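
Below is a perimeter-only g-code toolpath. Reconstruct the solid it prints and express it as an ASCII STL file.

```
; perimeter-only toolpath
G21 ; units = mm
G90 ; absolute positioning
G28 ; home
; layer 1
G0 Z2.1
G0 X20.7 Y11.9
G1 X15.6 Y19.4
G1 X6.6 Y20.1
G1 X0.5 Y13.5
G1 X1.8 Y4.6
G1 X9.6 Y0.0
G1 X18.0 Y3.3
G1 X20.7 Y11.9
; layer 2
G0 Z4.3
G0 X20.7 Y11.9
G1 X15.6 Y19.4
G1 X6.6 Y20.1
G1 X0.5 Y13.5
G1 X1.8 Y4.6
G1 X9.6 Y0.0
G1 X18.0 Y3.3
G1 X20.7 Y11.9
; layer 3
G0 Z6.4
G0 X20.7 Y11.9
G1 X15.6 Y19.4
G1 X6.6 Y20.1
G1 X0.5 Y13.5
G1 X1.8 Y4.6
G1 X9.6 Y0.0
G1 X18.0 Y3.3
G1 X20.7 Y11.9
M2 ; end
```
solid part
  facet normal 0.0000 0.0000 -1.0000
    outer loop
      vertex 6.6 20.1 0.0
      vertex 15.6 19.4 0.0
      vertex 20.7 11.9 0.0
    endloop
  endfacet
  facet normal 0.0000 0.0000 -1.0000
    outer loop
      vertex 0.5 13.5 0.0
      vertex 6.6 20.1 0.0
      vertex 20.7 11.9 0.0
    endloop
  endfacet
  facet normal 0.0000 0.0000 -1.0000
    outer loop
      vertex 1.8 4.6 0.0
      vertex 0.5 13.5 0.0
      vertex 20.7 11.9 0.0
    endloop
  endfacet
  facet normal 0.0000 0.0000 -1.0000
    outer loop
      vertex 9.6 0.0 0.0
      vertex 1.8 4.6 0.0
      vertex 20.7 11.9 0.0
    endloop
  endfacet
  facet normal 0.0000 0.0000 -1.0000
    outer loop
      vertex 18.0 3.3 0.0
      vertex 9.6 0.0 0.0
      vertex 20.7 11.9 0.0
    endloop
  endfacet
  facet normal 0.0000 0.0000 1.0000
    outer loop
      vertex 20.7 11.9 6.4
      vertex 15.6 19.4 6.4
      vertex 6.6 20.1 6.4
    endloop
  endfacet
  facet normal 0.0000 0.0000 1.0000
    outer loop
      vertex 20.7 11.9 6.4
      vertex 6.6 20.1 6.4
      vertex 0.5 13.5 6.4
    endloop
  endfacet
  facet normal 0.0000 0.0000 1.0000
    outer loop
      vertex 20.7 11.9 6.4
      vertex 0.5 13.5 6.4
      vertex 1.8 4.6 6.4
    endloop
  endfacet
  facet normal 0.0000 0.0000 1.0000
    outer loop
      vertex 20.7 11.9 6.4
      vertex 1.8 4.6 6.4
      vertex 9.6 0.0 6.4
    endloop
  endfacet
  facet normal 0.0000 0.0000 1.0000
    outer loop
      vertex 20.7 11.9 6.4
      vertex 9.6 0.0 6.4
      vertex 18.0 3.3 6.4
    endloop
  endfacet
  facet normal 0.8269 0.5623 0.0000
    outer loop
      vertex 20.7 11.9 0.0
      vertex 15.6 19.4 0.0
      vertex 15.6 19.4 6.4
    endloop
  endfacet
  facet normal 0.8269 0.5623 0.0000
    outer loop
      vertex 20.7 11.9 0.0
      vertex 15.6 19.4 6.4
      vertex 20.7 11.9 6.4
    endloop
  endfacet
  facet normal 0.0775 0.9970 0.0000
    outer loop
      vertex 15.6 19.4 0.0
      vertex 6.6 20.1 0.0
      vertex 6.6 20.1 6.4
    endloop
  endfacet
  facet normal 0.0775 0.9970 0.0000
    outer loop
      vertex 15.6 19.4 0.0
      vertex 6.6 20.1 6.4
      vertex 15.6 19.4 6.4
    endloop
  endfacet
  facet normal -0.7344 0.6787 0.0000
    outer loop
      vertex 6.6 20.1 0.0
      vertex 0.5 13.5 0.0
      vertex 0.5 13.5 6.4
    endloop
  endfacet
  facet normal -0.7344 0.6787 0.0000
    outer loop
      vertex 6.6 20.1 0.0
      vertex 0.5 13.5 6.4
      vertex 6.6 20.1 6.4
    endloop
  endfacet
  facet normal -0.9895 -0.1445 0.0000
    outer loop
      vertex 0.5 13.5 0.0
      vertex 1.8 4.6 0.0
      vertex 1.8 4.6 6.4
    endloop
  endfacet
  facet normal -0.9895 -0.1445 0.0000
    outer loop
      vertex 0.5 13.5 0.0
      vertex 1.8 4.6 6.4
      vertex 0.5 13.5 6.4
    endloop
  endfacet
  facet normal -0.5080 -0.8614 0.0000
    outer loop
      vertex 1.8 4.6 0.0
      vertex 9.6 0.0 0.0
      vertex 9.6 0.0 6.4
    endloop
  endfacet
  facet normal -0.5080 -0.8614 0.0000
    outer loop
      vertex 1.8 4.6 0.0
      vertex 9.6 0.0 6.4
      vertex 1.8 4.6 6.4
    endloop
  endfacet
  facet normal 0.3657 -0.9308 0.0000
    outer loop
      vertex 9.6 0.0 0.0
      vertex 18.0 3.3 0.0
      vertex 18.0 3.3 6.4
    endloop
  endfacet
  facet normal 0.3657 -0.9308 0.0000
    outer loop
      vertex 9.6 0.0 0.0
      vertex 18.0 3.3 6.4
      vertex 9.6 0.0 6.4
    endloop
  endfacet
  facet normal 0.9541 -0.2995 0.0000
    outer loop
      vertex 18.0 3.3 0.0
      vertex 20.7 11.9 0.0
      vertex 20.7 11.9 6.4
    endloop
  endfacet
  facet normal 0.9541 -0.2995 0.0000
    outer loop
      vertex 18.0 3.3 0.0
      vertex 20.7 11.9 6.4
      vertex 18.0 3.3 6.4
    endloop
  endfacet
endsolid part

The G0 Z moves step by Δz≈2.1 mm. Every layer's G1 loop is the same polygon, so the solid is a straight extrusion of it from z=0 to z≈6.4. Closing with flat bottom and top caps and triangulating gives 24 facets — a regular 7-sided prism (a cylinder approximated with 7 flat sides), circumscribed radius ≈ 10.4 mm, height ≈ 6.4 mm.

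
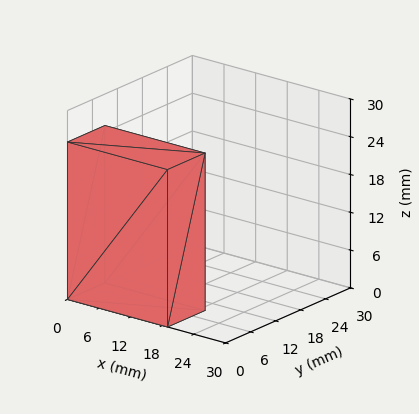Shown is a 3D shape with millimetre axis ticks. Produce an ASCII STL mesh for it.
Reading the render: the shape is a rectangular box, roughly 19 × 9 mm footprint and 25 mm tall (dimensions read to the nearest mm from the axis ticks). For the STL, each face is triangulated and given an outward normal.

solid part
  facet normal 0.0000 0.0000 -1.0000
    outer loop
      vertex 19.00 9.00 0.00
      vertex 19.00 0.00 0.00
      vertex 0.00 0.00 0.00
    endloop
  endfacet
  facet normal 0.0000 0.0000 -1.0000
    outer loop
      vertex 0.00 9.00 0.00
      vertex 19.00 9.00 0.00
      vertex 0.00 0.00 0.00
    endloop
  endfacet
  facet normal 0.0000 0.0000 1.0000
    outer loop
      vertex 0.00 0.00 25.00
      vertex 19.00 0.00 25.00
      vertex 19.00 9.00 25.00
    endloop
  endfacet
  facet normal 0.0000 0.0000 1.0000
    outer loop
      vertex 0.00 0.00 25.00
      vertex 19.00 9.00 25.00
      vertex 0.00 9.00 25.00
    endloop
  endfacet
  facet normal 0.0000 -1.0000 0.0000
    outer loop
      vertex 0.00 0.00 0.00
      vertex 19.00 0.00 0.00
      vertex 19.00 0.00 25.00
    endloop
  endfacet
  facet normal 0.0000 -1.0000 0.0000
    outer loop
      vertex 0.00 0.00 0.00
      vertex 19.00 0.00 25.00
      vertex 0.00 0.00 25.00
    endloop
  endfacet
  facet normal 0.0000 1.0000 0.0000
    outer loop
      vertex 19.00 9.00 25.00
      vertex 19.00 9.00 0.00
      vertex 0.00 9.00 0.00
    endloop
  endfacet
  facet normal 0.0000 1.0000 0.0000
    outer loop
      vertex 0.00 9.00 25.00
      vertex 19.00 9.00 25.00
      vertex 0.00 9.00 0.00
    endloop
  endfacet
  facet normal -1.0000 0.0000 0.0000
    outer loop
      vertex 0.00 9.00 25.00
      vertex 0.00 9.00 0.00
      vertex 0.00 0.00 0.00
    endloop
  endfacet
  facet normal -1.0000 0.0000 0.0000
    outer loop
      vertex 0.00 0.00 25.00
      vertex 0.00 9.00 25.00
      vertex 0.00 0.00 0.00
    endloop
  endfacet
  facet normal 1.0000 0.0000 0.0000
    outer loop
      vertex 19.00 0.00 0.00
      vertex 19.00 9.00 0.00
      vertex 19.00 9.00 25.00
    endloop
  endfacet
  facet normal 1.0000 0.0000 0.0000
    outer loop
      vertex 19.00 0.00 0.00
      vertex 19.00 9.00 25.00
      vertex 19.00 0.00 25.00
    endloop
  endfacet
endsolid part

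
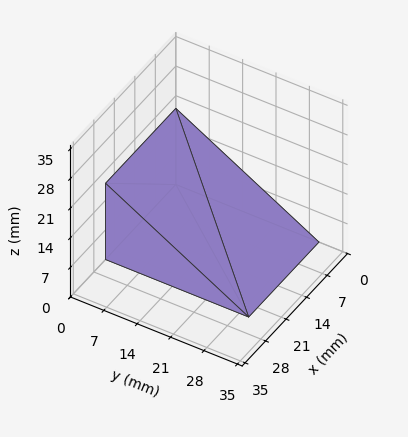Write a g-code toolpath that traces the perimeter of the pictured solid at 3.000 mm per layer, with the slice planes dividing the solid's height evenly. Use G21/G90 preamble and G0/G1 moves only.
Reading the render: the shape is a wedge (ramp): 24 × 30 mm base, rising to 18 mm along the y=0 edge and sloping linearly to z=0 at y=30 (dimensions read to the nearest mm from the axis ticks). For the g-code, the solid's height is divided into equal slices at the stated Δz and each level perimeter traced with G1 moves after a G0 lift.

; perimeter-only toolpath
G21 ; units = mm
G90 ; absolute positioning
G28 ; home
; layer 1
G0 Z3.000
G0 X0.000 Y0.000
G1 X24.000 Y0.000
G1 X24.000 Y25.000
G1 X0.000 Y25.000
G1 X0.000 Y0.000
; layer 2
G0 Z6.000
G0 X0.000 Y0.000
G1 X24.000 Y0.000
G1 X24.000 Y20.000
G1 X0.000 Y20.000
G1 X0.000 Y0.000
; layer 3
G0 Z9.000
G0 X0.000 Y0.000
G1 X24.000 Y0.000
G1 X24.000 Y15.000
G1 X0.000 Y15.000
G1 X0.000 Y0.000
; layer 4
G0 Z12.000
G0 X0.000 Y0.000
G1 X24.000 Y0.000
G1 X24.000 Y10.000
G1 X0.000 Y10.000
G1 X0.000 Y0.000
; layer 5
G0 Z15.000
G0 X0.000 Y0.000
G1 X24.000 Y0.000
G1 X24.000 Y5.000
G1 X0.000 Y5.000
G1 X0.000 Y0.000
M2 ; end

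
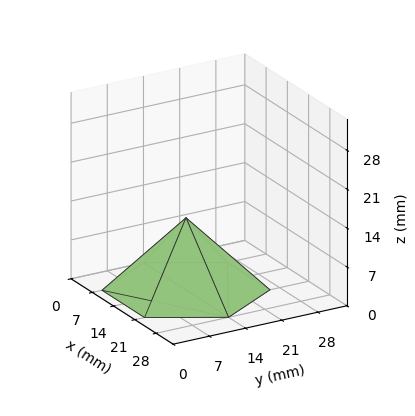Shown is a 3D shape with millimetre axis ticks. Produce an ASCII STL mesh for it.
Reading the render: the shape is a regular 6-sided pyramid, base circumscribed radius ≈ 14 mm, apex at z ≈ 13 mm (dimensions read to the nearest mm from the axis ticks). For the STL, each face is triangulated and given an outward normal.

solid part
  facet normal 0.0000 0.0000 -1.0000
    outer loop
      vertex 7.00 26.12 0.00
      vertex 21.00 26.12 0.00
      vertex 28.00 14.00 0.00
    endloop
  endfacet
  facet normal 0.0000 0.0000 -1.0000
    outer loop
      vertex 0.00 14.00 0.00
      vertex 7.00 26.12 0.00
      vertex 28.00 14.00 0.00
    endloop
  endfacet
  facet normal 0.0000 0.0000 -1.0000
    outer loop
      vertex 7.00 1.88 0.00
      vertex 0.00 14.00 0.00
      vertex 28.00 14.00 0.00
    endloop
  endfacet
  facet normal 0.0000 0.0000 -1.0000
    outer loop
      vertex 21.00 1.88 0.00
      vertex 7.00 1.88 0.00
      vertex 28.00 14.00 0.00
    endloop
  endfacet
  facet normal 0.6333 0.3658 0.6820
    outer loop
      vertex 28.00 14.00 0.00
      vertex 21.00 26.12 0.00
      vertex 14.00 14.00 13.00
    endloop
  endfacet
  facet normal 0.0000 0.7314 0.6819
    outer loop
      vertex 21.00 26.12 0.00
      vertex 7.00 26.12 0.00
      vertex 14.00 14.00 13.00
    endloop
  endfacet
  facet normal -0.6333 0.3658 0.6820
    outer loop
      vertex 7.00 26.12 0.00
      vertex 0.00 14.00 0.00
      vertex 14.00 14.00 13.00
    endloop
  endfacet
  facet normal -0.6333 -0.3658 0.6820
    outer loop
      vertex 0.00 14.00 0.00
      vertex 7.00 1.88 0.00
      vertex 14.00 14.00 13.00
    endloop
  endfacet
  facet normal 0.0000 -0.7314 0.6819
    outer loop
      vertex 7.00 1.88 0.00
      vertex 21.00 1.88 0.00
      vertex 14.00 14.00 13.00
    endloop
  endfacet
  facet normal 0.6333 -0.3658 0.6820
    outer loop
      vertex 21.00 1.88 0.00
      vertex 28.00 14.00 0.00
      vertex 14.00 14.00 13.00
    endloop
  endfacet
endsolid part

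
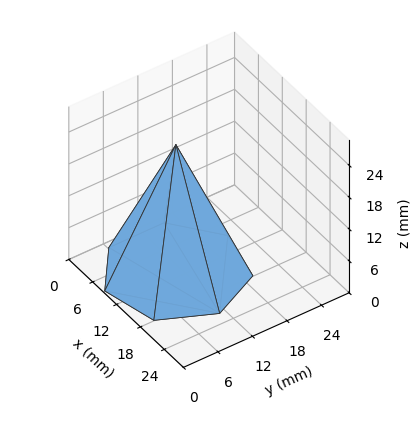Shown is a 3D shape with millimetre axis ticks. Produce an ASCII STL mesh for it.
Reading the render: the shape is a regular 7-sided pyramid, base circumscribed radius ≈ 11 mm, apex at z ≈ 24 mm (dimensions read to the nearest mm from the axis ticks). For the STL, each face is triangulated and given an outward normal.

solid part
  facet normal 0.0000 0.0000 -1.0000
    outer loop
      vertex 8.6 21.7 0.0
      vertex 17.9 19.6 0.0
      vertex 22.0 11.0 0.0
    endloop
  endfacet
  facet normal 0.0000 0.0000 -1.0000
    outer loop
      vertex 1.1 15.8 0.0
      vertex 8.6 21.7 0.0
      vertex 22.0 11.0 0.0
    endloop
  endfacet
  facet normal 0.0000 0.0000 -1.0000
    outer loop
      vertex 1.1 6.2 0.0
      vertex 1.1 15.8 0.0
      vertex 22.0 11.0 0.0
    endloop
  endfacet
  facet normal 0.0000 0.0000 -1.0000
    outer loop
      vertex 8.6 0.3 0.0
      vertex 1.1 6.2 0.0
      vertex 22.0 11.0 0.0
    endloop
  endfacet
  facet normal 0.0000 0.0000 -1.0000
    outer loop
      vertex 17.9 2.4 0.0
      vertex 8.6 0.3 0.0
      vertex 22.0 11.0 0.0
    endloop
  endfacet
  facet normal 0.8341 0.3977 0.3823
    outer loop
      vertex 22.0 11.0 0.0
      vertex 17.9 19.6 0.0
      vertex 11.0 11.0 24.0
    endloop
  endfacet
  facet normal 0.2036 0.9016 0.3816
    outer loop
      vertex 17.9 19.6 0.0
      vertex 8.6 21.7 0.0
      vertex 11.0 11.0 24.0
    endloop
  endfacet
  facet normal -0.5716 0.7266 0.3811
    outer loop
      vertex 8.6 21.7 0.0
      vertex 1.1 15.8 0.0
      vertex 11.0 11.0 24.0
    endloop
  endfacet
  facet normal -0.9244 0.0000 0.3813
    outer loop
      vertex 1.1 15.8 0.0
      vertex 1.1 6.2 0.0
      vertex 11.0 11.0 24.0
    endloop
  endfacet
  facet normal -0.5716 -0.7266 0.3811
    outer loop
      vertex 1.1 6.2 0.0
      vertex 8.6 0.3 0.0
      vertex 11.0 11.0 24.0
    endloop
  endfacet
  facet normal 0.2036 -0.9016 0.3816
    outer loop
      vertex 8.6 0.3 0.0
      vertex 17.9 2.4 0.0
      vertex 11.0 11.0 24.0
    endloop
  endfacet
  facet normal 0.8341 -0.3977 0.3823
    outer loop
      vertex 17.9 2.4 0.0
      vertex 22.0 11.0 0.0
      vertex 11.0 11.0 24.0
    endloop
  endfacet
endsolid part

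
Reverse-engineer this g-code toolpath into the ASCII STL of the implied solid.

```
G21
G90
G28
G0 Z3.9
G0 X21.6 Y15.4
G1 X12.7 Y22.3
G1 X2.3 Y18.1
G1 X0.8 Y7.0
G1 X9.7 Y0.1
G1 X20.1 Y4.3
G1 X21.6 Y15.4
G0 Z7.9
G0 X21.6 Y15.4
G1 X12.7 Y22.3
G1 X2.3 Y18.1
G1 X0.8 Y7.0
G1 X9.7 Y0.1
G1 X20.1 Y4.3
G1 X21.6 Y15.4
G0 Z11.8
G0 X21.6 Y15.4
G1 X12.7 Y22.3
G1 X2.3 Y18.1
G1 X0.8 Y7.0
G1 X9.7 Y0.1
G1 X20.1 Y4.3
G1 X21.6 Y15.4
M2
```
solid part
  facet normal 0.0000 0.0000 -1.0000
    outer loop
      vertex 2.3 18.1 0.0
      vertex 12.7 22.3 0.0
      vertex 21.6 15.4 0.0
    endloop
  endfacet
  facet normal 0.0000 0.0000 -1.0000
    outer loop
      vertex 0.8 7.0 0.0
      vertex 2.3 18.1 0.0
      vertex 21.6 15.4 0.0
    endloop
  endfacet
  facet normal 0.0000 0.0000 -1.0000
    outer loop
      vertex 9.7 0.1 0.0
      vertex 0.8 7.0 0.0
      vertex 21.6 15.4 0.0
    endloop
  endfacet
  facet normal 0.0000 0.0000 -1.0000
    outer loop
      vertex 20.1 4.3 0.0
      vertex 9.7 0.1 0.0
      vertex 21.6 15.4 0.0
    endloop
  endfacet
  facet normal 0.0000 0.0000 1.0000
    outer loop
      vertex 21.6 15.4 11.8
      vertex 12.7 22.3 11.8
      vertex 2.3 18.1 11.8
    endloop
  endfacet
  facet normal 0.0000 0.0000 1.0000
    outer loop
      vertex 21.6 15.4 11.8
      vertex 2.3 18.1 11.8
      vertex 0.8 7.0 11.8
    endloop
  endfacet
  facet normal 0.0000 0.0000 1.0000
    outer loop
      vertex 21.6 15.4 11.8
      vertex 0.8 7.0 11.8
      vertex 9.7 0.1 11.8
    endloop
  endfacet
  facet normal 0.0000 0.0000 1.0000
    outer loop
      vertex 21.6 15.4 11.8
      vertex 9.7 0.1 11.8
      vertex 20.1 4.3 11.8
    endloop
  endfacet
  facet normal 0.6127 0.7903 0.0000
    outer loop
      vertex 21.6 15.4 0.0
      vertex 12.7 22.3 0.0
      vertex 12.7 22.3 11.8
    endloop
  endfacet
  facet normal 0.6127 0.7903 0.0000
    outer loop
      vertex 21.6 15.4 0.0
      vertex 12.7 22.3 11.8
      vertex 21.6 15.4 11.8
    endloop
  endfacet
  facet normal -0.3745 0.9272 0.0000
    outer loop
      vertex 12.7 22.3 0.0
      vertex 2.3 18.1 0.0
      vertex 2.3 18.1 11.8
    endloop
  endfacet
  facet normal -0.3745 0.9272 0.0000
    outer loop
      vertex 12.7 22.3 0.0
      vertex 2.3 18.1 11.8
      vertex 12.7 22.3 11.8
    endloop
  endfacet
  facet normal -0.9910 0.1339 0.0000
    outer loop
      vertex 2.3 18.1 0.0
      vertex 0.8 7.0 0.0
      vertex 0.8 7.0 11.8
    endloop
  endfacet
  facet normal -0.9910 0.1339 0.0000
    outer loop
      vertex 2.3 18.1 0.0
      vertex 0.8 7.0 11.8
      vertex 2.3 18.1 11.8
    endloop
  endfacet
  facet normal -0.6127 -0.7903 0.0000
    outer loop
      vertex 0.8 7.0 0.0
      vertex 9.7 0.1 0.0
      vertex 9.7 0.1 11.8
    endloop
  endfacet
  facet normal -0.6127 -0.7903 0.0000
    outer loop
      vertex 0.8 7.0 0.0
      vertex 9.7 0.1 11.8
      vertex 0.8 7.0 11.8
    endloop
  endfacet
  facet normal 0.3745 -0.9272 0.0000
    outer loop
      vertex 9.7 0.1 0.0
      vertex 20.1 4.3 0.0
      vertex 20.1 4.3 11.8
    endloop
  endfacet
  facet normal 0.3745 -0.9272 0.0000
    outer loop
      vertex 9.7 0.1 0.0
      vertex 20.1 4.3 11.8
      vertex 9.7 0.1 11.8
    endloop
  endfacet
  facet normal 0.9910 -0.1339 0.0000
    outer loop
      vertex 20.1 4.3 0.0
      vertex 21.6 15.4 0.0
      vertex 21.6 15.4 11.8
    endloop
  endfacet
  facet normal 0.9910 -0.1339 0.0000
    outer loop
      vertex 20.1 4.3 0.0
      vertex 21.6 15.4 11.8
      vertex 20.1 4.3 11.8
    endloop
  endfacet
endsolid part

The G0 Z moves step by Δz≈3.9 mm. Every layer's G1 loop is the same polygon, so the solid is a straight extrusion of it from z=0 to z≈11.8. Closing with flat bottom and top caps and triangulating gives 20 facets — a regular 6-sided prism (a cylinder approximated with 6 flat sides), circumscribed radius ≈ 11.2 mm, height ≈ 11.8 mm.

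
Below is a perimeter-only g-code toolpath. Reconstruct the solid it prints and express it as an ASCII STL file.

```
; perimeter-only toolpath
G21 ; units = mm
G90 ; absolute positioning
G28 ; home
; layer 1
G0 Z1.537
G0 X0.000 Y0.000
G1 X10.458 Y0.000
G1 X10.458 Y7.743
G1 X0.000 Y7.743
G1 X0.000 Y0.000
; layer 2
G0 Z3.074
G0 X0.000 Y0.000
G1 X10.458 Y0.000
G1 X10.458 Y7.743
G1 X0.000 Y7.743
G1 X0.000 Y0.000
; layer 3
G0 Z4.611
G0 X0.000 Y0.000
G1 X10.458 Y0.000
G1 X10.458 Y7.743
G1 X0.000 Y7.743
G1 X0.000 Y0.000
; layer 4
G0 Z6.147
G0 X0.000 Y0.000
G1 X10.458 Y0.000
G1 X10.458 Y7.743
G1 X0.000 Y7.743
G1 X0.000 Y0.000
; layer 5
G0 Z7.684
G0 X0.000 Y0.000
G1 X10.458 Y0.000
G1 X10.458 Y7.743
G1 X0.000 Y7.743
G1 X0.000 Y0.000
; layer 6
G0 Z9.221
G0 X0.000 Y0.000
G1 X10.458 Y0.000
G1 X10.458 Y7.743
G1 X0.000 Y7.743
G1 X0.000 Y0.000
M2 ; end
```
solid part
  facet normal 0.0000 0.0000 -1.0000
    outer loop
      vertex 10.458 7.743 0.000
      vertex 10.458 0.000 0.000
      vertex 0.000 0.000 0.000
    endloop
  endfacet
  facet normal 0.0000 0.0000 -1.0000
    outer loop
      vertex 0.000 7.743 0.000
      vertex 10.458 7.743 0.000
      vertex 0.000 0.000 0.000
    endloop
  endfacet
  facet normal 0.0000 0.0000 1.0000
    outer loop
      vertex 0.000 0.000 9.221
      vertex 10.458 0.000 9.221
      vertex 10.458 7.743 9.221
    endloop
  endfacet
  facet normal 0.0000 0.0000 1.0000
    outer loop
      vertex 0.000 0.000 9.221
      vertex 10.458 7.743 9.221
      vertex 0.000 7.743 9.221
    endloop
  endfacet
  facet normal 0.0000 -1.0000 0.0000
    outer loop
      vertex 0.000 0.000 0.000
      vertex 10.458 0.000 0.000
      vertex 10.458 0.000 9.221
    endloop
  endfacet
  facet normal 0.0000 -1.0000 0.0000
    outer loop
      vertex 0.000 0.000 0.000
      vertex 10.458 0.000 9.221
      vertex 0.000 0.000 9.221
    endloop
  endfacet
  facet normal 0.0000 1.0000 0.0000
    outer loop
      vertex 10.458 7.743 9.221
      vertex 10.458 7.743 0.000
      vertex 0.000 7.743 0.000
    endloop
  endfacet
  facet normal 0.0000 1.0000 0.0000
    outer loop
      vertex 0.000 7.743 9.221
      vertex 10.458 7.743 9.221
      vertex 0.000 7.743 0.000
    endloop
  endfacet
  facet normal -1.0000 0.0000 0.0000
    outer loop
      vertex 0.000 7.743 9.221
      vertex 0.000 7.743 0.000
      vertex 0.000 0.000 0.000
    endloop
  endfacet
  facet normal -1.0000 0.0000 0.0000
    outer loop
      vertex 0.000 0.000 9.221
      vertex 0.000 7.743 9.221
      vertex 0.000 0.000 0.000
    endloop
  endfacet
  facet normal 1.0000 0.0000 0.0000
    outer loop
      vertex 10.458 0.000 0.000
      vertex 10.458 7.743 0.000
      vertex 10.458 7.743 9.221
    endloop
  endfacet
  facet normal 1.0000 0.0000 0.0000
    outer loop
      vertex 10.458 0.000 0.000
      vertex 10.458 7.743 9.221
      vertex 10.458 0.000 9.221
    endloop
  endfacet
endsolid part

The G0 Z moves step by Δz≈1.537 mm. Every layer's G1 loop is the same polygon, so the solid is a straight extrusion of it from z=0 to z≈9.22. Closing with flat bottom and top caps and triangulating gives 12 facets — a rectangular box, roughly 10.5 × 7.74 mm footprint and 9.22 mm tall.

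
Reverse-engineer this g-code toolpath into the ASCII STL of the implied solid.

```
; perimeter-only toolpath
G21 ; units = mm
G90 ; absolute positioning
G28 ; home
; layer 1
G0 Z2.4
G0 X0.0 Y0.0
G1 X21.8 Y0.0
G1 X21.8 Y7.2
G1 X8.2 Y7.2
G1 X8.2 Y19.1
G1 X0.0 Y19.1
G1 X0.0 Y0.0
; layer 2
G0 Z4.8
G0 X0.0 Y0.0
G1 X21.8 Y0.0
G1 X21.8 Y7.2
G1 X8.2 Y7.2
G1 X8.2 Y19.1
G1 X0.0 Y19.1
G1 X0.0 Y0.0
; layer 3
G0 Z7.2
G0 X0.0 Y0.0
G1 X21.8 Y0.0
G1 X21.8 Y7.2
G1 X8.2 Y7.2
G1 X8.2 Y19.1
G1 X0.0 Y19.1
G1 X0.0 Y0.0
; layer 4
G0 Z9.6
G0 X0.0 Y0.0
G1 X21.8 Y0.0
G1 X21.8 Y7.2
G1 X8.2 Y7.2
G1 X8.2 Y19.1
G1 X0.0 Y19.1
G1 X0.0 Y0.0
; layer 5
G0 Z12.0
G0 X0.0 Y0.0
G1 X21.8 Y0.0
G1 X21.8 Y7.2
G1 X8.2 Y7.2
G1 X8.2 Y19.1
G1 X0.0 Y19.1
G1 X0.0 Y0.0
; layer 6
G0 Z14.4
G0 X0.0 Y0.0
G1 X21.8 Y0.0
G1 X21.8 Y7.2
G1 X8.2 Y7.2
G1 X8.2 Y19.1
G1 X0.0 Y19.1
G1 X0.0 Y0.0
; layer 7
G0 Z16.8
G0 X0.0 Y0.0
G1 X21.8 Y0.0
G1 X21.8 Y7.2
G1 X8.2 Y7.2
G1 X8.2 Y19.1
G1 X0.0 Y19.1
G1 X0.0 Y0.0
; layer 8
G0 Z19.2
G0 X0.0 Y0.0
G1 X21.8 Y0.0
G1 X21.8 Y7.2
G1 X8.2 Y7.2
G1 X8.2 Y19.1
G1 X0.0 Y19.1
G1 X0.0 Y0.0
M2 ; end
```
solid part
  facet normal 0.0000 0.0000 -1.0000
    outer loop
      vertex 21.8 7.2 0.0
      vertex 21.8 0.0 0.0
      vertex 0.0 0.0 0.0
    endloop
  endfacet
  facet normal 0.0000 0.0000 -1.0000
    outer loop
      vertex 8.2 7.2 0.0
      vertex 21.8 7.2 0.0
      vertex 0.0 0.0 0.0
    endloop
  endfacet
  facet normal 0.0000 0.0000 -1.0000
    outer loop
      vertex 8.2 19.1 0.0
      vertex 8.2 7.2 0.0
      vertex 0.0 0.0 0.0
    endloop
  endfacet
  facet normal 0.0000 0.0000 -1.0000
    outer loop
      vertex 0.0 19.1 0.0
      vertex 8.2 19.1 0.0
      vertex 0.0 0.0 0.0
    endloop
  endfacet
  facet normal 0.0000 0.0000 1.0000
    outer loop
      vertex 0.0 0.0 19.2
      vertex 21.8 0.0 19.2
      vertex 21.8 7.2 19.2
    endloop
  endfacet
  facet normal 0.0000 0.0000 1.0000
    outer loop
      vertex 0.0 0.0 19.2
      vertex 21.8 7.2 19.2
      vertex 8.2 7.2 19.2
    endloop
  endfacet
  facet normal 0.0000 0.0000 1.0000
    outer loop
      vertex 0.0 0.0 19.2
      vertex 8.2 7.2 19.2
      vertex 8.2 19.1 19.2
    endloop
  endfacet
  facet normal 0.0000 0.0000 1.0000
    outer loop
      vertex 0.0 0.0 19.2
      vertex 8.2 19.1 19.2
      vertex 0.0 19.1 19.2
    endloop
  endfacet
  facet normal 0.0000 -1.0000 0.0000
    outer loop
      vertex 0.0 0.0 0.0
      vertex 21.8 0.0 0.0
      vertex 21.8 0.0 19.2
    endloop
  endfacet
  facet normal 0.0000 -1.0000 0.0000
    outer loop
      vertex 0.0 0.0 0.0
      vertex 21.8 0.0 19.2
      vertex 0.0 0.0 19.2
    endloop
  endfacet
  facet normal 1.0000 0.0000 0.0000
    outer loop
      vertex 21.8 0.0 0.0
      vertex 21.8 7.2 0.0
      vertex 21.8 7.2 19.2
    endloop
  endfacet
  facet normal 1.0000 0.0000 0.0000
    outer loop
      vertex 21.8 0.0 0.0
      vertex 21.8 7.2 19.2
      vertex 21.8 0.0 19.2
    endloop
  endfacet
  facet normal 0.0000 1.0000 0.0000
    outer loop
      vertex 21.8 7.2 0.0
      vertex 8.2 7.2 0.0
      vertex 8.2 7.2 19.2
    endloop
  endfacet
  facet normal 0.0000 1.0000 0.0000
    outer loop
      vertex 21.8 7.2 0.0
      vertex 8.2 7.2 19.2
      vertex 21.8 7.2 19.2
    endloop
  endfacet
  facet normal 1.0000 0.0000 0.0000
    outer loop
      vertex 8.2 7.2 0.0
      vertex 8.2 19.1 0.0
      vertex 8.2 19.1 19.2
    endloop
  endfacet
  facet normal 1.0000 0.0000 0.0000
    outer loop
      vertex 8.2 7.2 0.0
      vertex 8.2 19.1 19.2
      vertex 8.2 7.2 19.2
    endloop
  endfacet
  facet normal 0.0000 1.0000 0.0000
    outer loop
      vertex 8.2 19.1 0.0
      vertex 0.0 19.1 0.0
      vertex 0.0 19.1 19.2
    endloop
  endfacet
  facet normal 0.0000 1.0000 0.0000
    outer loop
      vertex 8.2 19.1 0.0
      vertex 0.0 19.1 19.2
      vertex 8.2 19.1 19.2
    endloop
  endfacet
  facet normal -1.0000 0.0000 0.0000
    outer loop
      vertex 0.0 19.1 0.0
      vertex 0.0 0.0 0.0
      vertex 0.0 0.0 19.2
    endloop
  endfacet
  facet normal -1.0000 0.0000 0.0000
    outer loop
      vertex 0.0 19.1 0.0
      vertex 0.0 0.0 19.2
      vertex 0.0 19.1 19.2
    endloop
  endfacet
endsolid part

The G0 Z moves step by Δz≈2.4 mm. Every layer's G1 loop is the same polygon, so the solid is a straight extrusion of it from z=0 to z≈19.2. Closing with flat bottom and top caps and triangulating gives 20 facets — an L-shaped prism: outer 21.8 × 19.1 mm, arm thicknesses ≈ 7.2 mm (horizontal) and 8.2 mm (vertical), extruded 19.2 mm in z.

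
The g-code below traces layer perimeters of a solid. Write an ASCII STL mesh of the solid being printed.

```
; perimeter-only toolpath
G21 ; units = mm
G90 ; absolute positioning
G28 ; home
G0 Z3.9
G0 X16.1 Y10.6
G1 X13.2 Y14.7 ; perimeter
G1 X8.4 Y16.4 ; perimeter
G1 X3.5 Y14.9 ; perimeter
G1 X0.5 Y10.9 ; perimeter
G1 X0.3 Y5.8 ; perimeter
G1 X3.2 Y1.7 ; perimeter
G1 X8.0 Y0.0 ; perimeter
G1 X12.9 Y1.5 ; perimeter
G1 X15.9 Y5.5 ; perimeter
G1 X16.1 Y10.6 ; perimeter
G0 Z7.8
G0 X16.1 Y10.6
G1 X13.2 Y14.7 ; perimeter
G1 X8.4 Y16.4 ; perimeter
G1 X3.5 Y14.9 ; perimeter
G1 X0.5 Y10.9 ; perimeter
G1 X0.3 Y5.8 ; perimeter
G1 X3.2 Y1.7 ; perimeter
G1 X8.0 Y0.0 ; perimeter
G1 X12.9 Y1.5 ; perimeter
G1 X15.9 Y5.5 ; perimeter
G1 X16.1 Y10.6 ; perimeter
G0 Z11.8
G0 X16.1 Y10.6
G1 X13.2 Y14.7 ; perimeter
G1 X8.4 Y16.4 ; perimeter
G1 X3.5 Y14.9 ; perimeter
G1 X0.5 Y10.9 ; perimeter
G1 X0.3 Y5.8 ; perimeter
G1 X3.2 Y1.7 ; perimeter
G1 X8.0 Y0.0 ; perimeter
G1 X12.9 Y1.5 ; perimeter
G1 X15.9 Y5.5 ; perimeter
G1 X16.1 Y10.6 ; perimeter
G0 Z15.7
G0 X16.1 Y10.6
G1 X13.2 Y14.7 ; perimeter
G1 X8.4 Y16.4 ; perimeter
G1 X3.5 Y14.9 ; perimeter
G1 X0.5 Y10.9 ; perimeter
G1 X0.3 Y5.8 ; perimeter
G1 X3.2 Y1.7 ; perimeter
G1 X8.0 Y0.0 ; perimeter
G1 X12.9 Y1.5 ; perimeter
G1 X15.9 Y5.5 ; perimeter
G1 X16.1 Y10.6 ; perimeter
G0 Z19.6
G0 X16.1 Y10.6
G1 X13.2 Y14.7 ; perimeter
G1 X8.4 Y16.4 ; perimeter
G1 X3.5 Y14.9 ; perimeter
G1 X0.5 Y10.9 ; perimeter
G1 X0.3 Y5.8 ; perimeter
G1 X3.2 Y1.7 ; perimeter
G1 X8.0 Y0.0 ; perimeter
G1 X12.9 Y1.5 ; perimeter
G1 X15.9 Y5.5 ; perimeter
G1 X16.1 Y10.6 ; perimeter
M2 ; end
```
solid part
  facet normal 0.0000 0.0000 -1.0000
    outer loop
      vertex 8.4 16.4 0.0
      vertex 13.2 14.7 0.0
      vertex 16.1 10.6 0.0
    endloop
  endfacet
  facet normal 0.0000 0.0000 -1.0000
    outer loop
      vertex 3.5 14.9 0.0
      vertex 8.4 16.4 0.0
      vertex 16.1 10.6 0.0
    endloop
  endfacet
  facet normal 0.0000 0.0000 -1.0000
    outer loop
      vertex 0.5 10.9 0.0
      vertex 3.5 14.9 0.0
      vertex 16.1 10.6 0.0
    endloop
  endfacet
  facet normal 0.0000 0.0000 -1.0000
    outer loop
      vertex 0.3 5.8 0.0
      vertex 0.5 10.9 0.0
      vertex 16.1 10.6 0.0
    endloop
  endfacet
  facet normal 0.0000 0.0000 -1.0000
    outer loop
      vertex 3.2 1.7 0.0
      vertex 0.3 5.8 0.0
      vertex 16.1 10.6 0.0
    endloop
  endfacet
  facet normal 0.0000 0.0000 -1.0000
    outer loop
      vertex 8.0 0.0 0.0
      vertex 3.2 1.7 0.0
      vertex 16.1 10.6 0.0
    endloop
  endfacet
  facet normal 0.0000 0.0000 -1.0000
    outer loop
      vertex 12.9 1.5 0.0
      vertex 8.0 0.0 0.0
      vertex 16.1 10.6 0.0
    endloop
  endfacet
  facet normal 0.0000 0.0000 -1.0000
    outer loop
      vertex 15.9 5.5 0.0
      vertex 12.9 1.5 0.0
      vertex 16.1 10.6 0.0
    endloop
  endfacet
  facet normal 0.0000 0.0000 1.0000
    outer loop
      vertex 16.1 10.6 19.6
      vertex 13.2 14.7 19.6
      vertex 8.4 16.4 19.6
    endloop
  endfacet
  facet normal 0.0000 0.0000 1.0000
    outer loop
      vertex 16.1 10.6 19.6
      vertex 8.4 16.4 19.6
      vertex 3.5 14.9 19.6
    endloop
  endfacet
  facet normal 0.0000 0.0000 1.0000
    outer loop
      vertex 16.1 10.6 19.6
      vertex 3.5 14.9 19.6
      vertex 0.5 10.9 19.6
    endloop
  endfacet
  facet normal 0.0000 0.0000 1.0000
    outer loop
      vertex 16.1 10.6 19.6
      vertex 0.5 10.9 19.6
      vertex 0.3 5.8 19.6
    endloop
  endfacet
  facet normal 0.0000 0.0000 1.0000
    outer loop
      vertex 16.1 10.6 19.6
      vertex 0.3 5.8 19.6
      vertex 3.2 1.7 19.6
    endloop
  endfacet
  facet normal 0.0000 0.0000 1.0000
    outer loop
      vertex 16.1 10.6 19.6
      vertex 3.2 1.7 19.6
      vertex 8.0 0.0 19.6
    endloop
  endfacet
  facet normal 0.0000 0.0000 1.0000
    outer loop
      vertex 16.1 10.6 19.6
      vertex 8.0 0.0 19.6
      vertex 12.9 1.5 19.6
    endloop
  endfacet
  facet normal 0.0000 0.0000 1.0000
    outer loop
      vertex 16.1 10.6 19.6
      vertex 12.9 1.5 19.6
      vertex 15.9 5.5 19.6
    endloop
  endfacet
  facet normal 0.8164 0.5775 0.0000
    outer loop
      vertex 16.1 10.6 0.0
      vertex 13.2 14.7 0.0
      vertex 13.2 14.7 19.6
    endloop
  endfacet
  facet normal 0.8164 0.5775 0.0000
    outer loop
      vertex 16.1 10.6 0.0
      vertex 13.2 14.7 19.6
      vertex 16.1 10.6 19.6
    endloop
  endfacet
  facet normal 0.3338 0.9426 0.0000
    outer loop
      vertex 13.2 14.7 0.0
      vertex 8.4 16.4 0.0
      vertex 8.4 16.4 19.6
    endloop
  endfacet
  facet normal 0.3338 0.9426 0.0000
    outer loop
      vertex 13.2 14.7 0.0
      vertex 8.4 16.4 19.6
      vertex 13.2 14.7 19.6
    endloop
  endfacet
  facet normal -0.2927 0.9562 0.0000
    outer loop
      vertex 8.4 16.4 0.0
      vertex 3.5 14.9 0.0
      vertex 3.5 14.9 19.6
    endloop
  endfacet
  facet normal -0.2927 0.9562 0.0000
    outer loop
      vertex 8.4 16.4 0.0
      vertex 3.5 14.9 19.6
      vertex 8.4 16.4 19.6
    endloop
  endfacet
  facet normal -0.8000 0.6000 0.0000
    outer loop
      vertex 3.5 14.9 0.0
      vertex 0.5 10.9 0.0
      vertex 0.5 10.9 19.6
    endloop
  endfacet
  facet normal -0.8000 0.6000 0.0000
    outer loop
      vertex 3.5 14.9 0.0
      vertex 0.5 10.9 19.6
      vertex 3.5 14.9 19.6
    endloop
  endfacet
  facet normal -0.9992 0.0392 0.0000
    outer loop
      vertex 0.5 10.9 0.0
      vertex 0.3 5.8 0.0
      vertex 0.3 5.8 19.6
    endloop
  endfacet
  facet normal -0.9992 0.0392 0.0000
    outer loop
      vertex 0.5 10.9 0.0
      vertex 0.3 5.8 19.6
      vertex 0.5 10.9 19.6
    endloop
  endfacet
  facet normal -0.8164 -0.5775 0.0000
    outer loop
      vertex 0.3 5.8 0.0
      vertex 3.2 1.7 0.0
      vertex 3.2 1.7 19.6
    endloop
  endfacet
  facet normal -0.8164 -0.5775 0.0000
    outer loop
      vertex 0.3 5.8 0.0
      vertex 3.2 1.7 19.6
      vertex 0.3 5.8 19.6
    endloop
  endfacet
  facet normal -0.3338 -0.9426 0.0000
    outer loop
      vertex 3.2 1.7 0.0
      vertex 8.0 0.0 0.0
      vertex 8.0 0.0 19.6
    endloop
  endfacet
  facet normal -0.3338 -0.9426 0.0000
    outer loop
      vertex 3.2 1.7 0.0
      vertex 8.0 0.0 19.6
      vertex 3.2 1.7 19.6
    endloop
  endfacet
  facet normal 0.2927 -0.9562 0.0000
    outer loop
      vertex 8.0 0.0 0.0
      vertex 12.9 1.5 0.0
      vertex 12.9 1.5 19.6
    endloop
  endfacet
  facet normal 0.2927 -0.9562 0.0000
    outer loop
      vertex 8.0 0.0 0.0
      vertex 12.9 1.5 19.6
      vertex 8.0 0.0 19.6
    endloop
  endfacet
  facet normal 0.8000 -0.6000 0.0000
    outer loop
      vertex 12.9 1.5 0.0
      vertex 15.9 5.5 0.0
      vertex 15.9 5.5 19.6
    endloop
  endfacet
  facet normal 0.8000 -0.6000 0.0000
    outer loop
      vertex 12.9 1.5 0.0
      vertex 15.9 5.5 19.6
      vertex 12.9 1.5 19.6
    endloop
  endfacet
  facet normal 0.9992 -0.0392 0.0000
    outer loop
      vertex 15.9 5.5 0.0
      vertex 16.1 10.6 0.0
      vertex 16.1 10.6 19.6
    endloop
  endfacet
  facet normal 0.9992 -0.0392 0.0000
    outer loop
      vertex 15.9 5.5 0.0
      vertex 16.1 10.6 19.6
      vertex 15.9 5.5 19.6
    endloop
  endfacet
endsolid part

The G0 Z moves step by Δz≈3.9 mm. Every layer's G1 loop is the same polygon, so the solid is a straight extrusion of it from z=0 to z≈19.6. Closing with flat bottom and top caps and triangulating gives 36 facets — a regular 10-sided prism (a cylinder approximated with 10 flat sides), circumscribed radius ≈ 8.2 mm, height ≈ 19.6 mm.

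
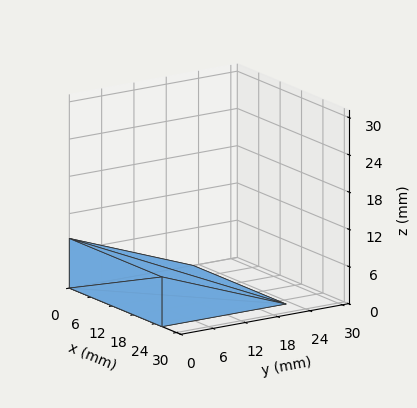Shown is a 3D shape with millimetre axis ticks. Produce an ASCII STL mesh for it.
Reading the render: the shape is a wedge (ramp): 26 × 23 mm base, rising to 8 mm along the y=0 edge and sloping linearly to z=0 at y=23 (dimensions read to the nearest mm from the axis ticks). For the STL, each face is triangulated and given an outward normal.

solid part
  facet normal 0.0000 0.0000 -1.0000
    outer loop
      vertex 26.000 23.000 0.000
      vertex 26.000 0.000 0.000
      vertex 0.000 0.000 0.000
    endloop
  endfacet
  facet normal 0.0000 0.0000 -1.0000
    outer loop
      vertex 0.000 23.000 0.000
      vertex 26.000 23.000 0.000
      vertex 0.000 0.000 0.000
    endloop
  endfacet
  facet normal 0.0000 -1.0000 0.0000
    outer loop
      vertex 0.000 0.000 0.000
      vertex 26.000 0.000 0.000
      vertex 26.000 0.000 8.000
    endloop
  endfacet
  facet normal 0.0000 -1.0000 0.0000
    outer loop
      vertex 0.000 0.000 0.000
      vertex 26.000 0.000 8.000
      vertex 0.000 0.000 8.000
    endloop
  endfacet
  facet normal 0.0000 0.3285 0.9445
    outer loop
      vertex 0.000 0.000 8.000
      vertex 26.000 0.000 8.000
      vertex 26.000 23.000 0.000
    endloop
  endfacet
  facet normal 0.0000 0.3285 0.9445
    outer loop
      vertex 0.000 0.000 8.000
      vertex 26.000 23.000 0.000
      vertex 0.000 23.000 0.000
    endloop
  endfacet
  facet normal -1.0000 0.0000 0.0000
    outer loop
      vertex 0.000 0.000 8.000
      vertex 0.000 23.000 0.000
      vertex 0.000 0.000 0.000
    endloop
  endfacet
  facet normal 1.0000 0.0000 0.0000
    outer loop
      vertex 26.000 0.000 0.000
      vertex 26.000 23.000 0.000
      vertex 26.000 0.000 8.000
    endloop
  endfacet
endsolid part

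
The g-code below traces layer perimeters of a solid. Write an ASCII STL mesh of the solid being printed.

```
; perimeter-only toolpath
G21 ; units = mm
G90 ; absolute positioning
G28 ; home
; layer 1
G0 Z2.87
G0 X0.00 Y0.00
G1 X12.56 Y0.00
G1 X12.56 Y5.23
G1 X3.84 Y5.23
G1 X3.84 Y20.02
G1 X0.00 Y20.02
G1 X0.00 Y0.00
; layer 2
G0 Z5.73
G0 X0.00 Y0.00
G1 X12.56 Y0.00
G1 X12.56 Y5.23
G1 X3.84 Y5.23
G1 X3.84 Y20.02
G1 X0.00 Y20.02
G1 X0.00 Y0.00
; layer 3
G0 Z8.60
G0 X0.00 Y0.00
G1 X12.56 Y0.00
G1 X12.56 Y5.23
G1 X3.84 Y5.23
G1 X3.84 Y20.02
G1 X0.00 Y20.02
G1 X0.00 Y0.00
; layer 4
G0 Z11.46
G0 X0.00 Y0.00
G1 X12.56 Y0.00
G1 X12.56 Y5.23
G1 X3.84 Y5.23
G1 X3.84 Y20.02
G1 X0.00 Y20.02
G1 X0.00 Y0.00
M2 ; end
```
solid part
  facet normal 0.0000 0.0000 -1.0000
    outer loop
      vertex 12.56 5.23 0.00
      vertex 12.56 0.00 0.00
      vertex 0.00 0.00 0.00
    endloop
  endfacet
  facet normal 0.0000 0.0000 -1.0000
    outer loop
      vertex 3.84 5.23 0.00
      vertex 12.56 5.23 0.00
      vertex 0.00 0.00 0.00
    endloop
  endfacet
  facet normal 0.0000 0.0000 -1.0000
    outer loop
      vertex 3.84 20.02 0.00
      vertex 3.84 5.23 0.00
      vertex 0.00 0.00 0.00
    endloop
  endfacet
  facet normal 0.0000 0.0000 -1.0000
    outer loop
      vertex 0.00 20.02 0.00
      vertex 3.84 20.02 0.00
      vertex 0.00 0.00 0.00
    endloop
  endfacet
  facet normal 0.0000 0.0000 1.0000
    outer loop
      vertex 0.00 0.00 11.46
      vertex 12.56 0.00 11.46
      vertex 12.56 5.23 11.46
    endloop
  endfacet
  facet normal 0.0000 0.0000 1.0000
    outer loop
      vertex 0.00 0.00 11.46
      vertex 12.56 5.23 11.46
      vertex 3.84 5.23 11.46
    endloop
  endfacet
  facet normal 0.0000 0.0000 1.0000
    outer loop
      vertex 0.00 0.00 11.46
      vertex 3.84 5.23 11.46
      vertex 3.84 20.02 11.46
    endloop
  endfacet
  facet normal 0.0000 0.0000 1.0000
    outer loop
      vertex 0.00 0.00 11.46
      vertex 3.84 20.02 11.46
      vertex 0.00 20.02 11.46
    endloop
  endfacet
  facet normal 0.0000 -1.0000 0.0000
    outer loop
      vertex 0.00 0.00 0.00
      vertex 12.56 0.00 0.00
      vertex 12.56 0.00 11.46
    endloop
  endfacet
  facet normal 0.0000 -1.0000 0.0000
    outer loop
      vertex 0.00 0.00 0.00
      vertex 12.56 0.00 11.46
      vertex 0.00 0.00 11.46
    endloop
  endfacet
  facet normal 1.0000 0.0000 0.0000
    outer loop
      vertex 12.56 0.00 0.00
      vertex 12.56 5.23 0.00
      vertex 12.56 5.23 11.46
    endloop
  endfacet
  facet normal 1.0000 0.0000 0.0000
    outer loop
      vertex 12.56 0.00 0.00
      vertex 12.56 5.23 11.46
      vertex 12.56 0.00 11.46
    endloop
  endfacet
  facet normal 0.0000 1.0000 0.0000
    outer loop
      vertex 12.56 5.23 0.00
      vertex 3.84 5.23 0.00
      vertex 3.84 5.23 11.46
    endloop
  endfacet
  facet normal 0.0000 1.0000 0.0000
    outer loop
      vertex 12.56 5.23 0.00
      vertex 3.84 5.23 11.46
      vertex 12.56 5.23 11.46
    endloop
  endfacet
  facet normal 1.0000 0.0000 0.0000
    outer loop
      vertex 3.84 5.23 0.00
      vertex 3.84 20.02 0.00
      vertex 3.84 20.02 11.46
    endloop
  endfacet
  facet normal 1.0000 0.0000 0.0000
    outer loop
      vertex 3.84 5.23 0.00
      vertex 3.84 20.02 11.46
      vertex 3.84 5.23 11.46
    endloop
  endfacet
  facet normal 0.0000 1.0000 0.0000
    outer loop
      vertex 3.84 20.02 0.00
      vertex 0.00 20.02 0.00
      vertex 0.00 20.02 11.46
    endloop
  endfacet
  facet normal 0.0000 1.0000 0.0000
    outer loop
      vertex 3.84 20.02 0.00
      vertex 0.00 20.02 11.46
      vertex 3.84 20.02 11.46
    endloop
  endfacet
  facet normal -1.0000 0.0000 0.0000
    outer loop
      vertex 0.00 20.02 0.00
      vertex 0.00 0.00 0.00
      vertex 0.00 0.00 11.46
    endloop
  endfacet
  facet normal -1.0000 0.0000 0.0000
    outer loop
      vertex 0.00 20.02 0.00
      vertex 0.00 0.00 11.46
      vertex 0.00 20.02 11.46
    endloop
  endfacet
endsolid part

The G0 Z moves step by Δz≈2.87 mm. Every layer's G1 loop is the same polygon, so the solid is a straight extrusion of it from z=0 to z≈11.5. Closing with flat bottom and top caps and triangulating gives 20 facets — an L-shaped prism: outer 12.6 × 20 mm, arm thicknesses ≈ 5.23 mm (horizontal) and 3.84 mm (vertical), extruded 11.5 mm in z.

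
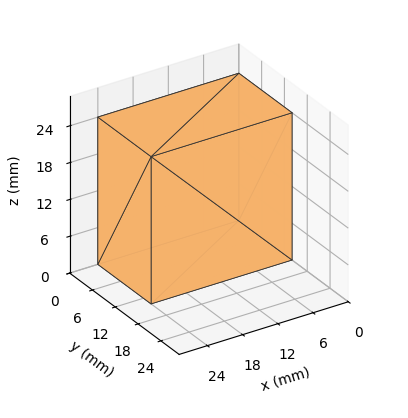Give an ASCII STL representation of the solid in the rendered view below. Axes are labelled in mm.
Reading the render: the shape is a rectangular box, roughly 24 × 14 mm footprint and 24 mm tall (dimensions read to the nearest mm from the axis ticks). For the STL, each face is triangulated and given an outward normal.

solid part
  facet normal 0.0000 0.0000 -1.0000
    outer loop
      vertex 24.000 14.000 0.000
      vertex 24.000 0.000 0.000
      vertex 0.000 0.000 0.000
    endloop
  endfacet
  facet normal 0.0000 0.0000 -1.0000
    outer loop
      vertex 0.000 14.000 0.000
      vertex 24.000 14.000 0.000
      vertex 0.000 0.000 0.000
    endloop
  endfacet
  facet normal 0.0000 0.0000 1.0000
    outer loop
      vertex 0.000 0.000 24.000
      vertex 24.000 0.000 24.000
      vertex 24.000 14.000 24.000
    endloop
  endfacet
  facet normal 0.0000 0.0000 1.0000
    outer loop
      vertex 0.000 0.000 24.000
      vertex 24.000 14.000 24.000
      vertex 0.000 14.000 24.000
    endloop
  endfacet
  facet normal 0.0000 -1.0000 0.0000
    outer loop
      vertex 0.000 0.000 0.000
      vertex 24.000 0.000 0.000
      vertex 24.000 0.000 24.000
    endloop
  endfacet
  facet normal 0.0000 -1.0000 0.0000
    outer loop
      vertex 0.000 0.000 0.000
      vertex 24.000 0.000 24.000
      vertex 0.000 0.000 24.000
    endloop
  endfacet
  facet normal 0.0000 1.0000 0.0000
    outer loop
      vertex 24.000 14.000 24.000
      vertex 24.000 14.000 0.000
      vertex 0.000 14.000 0.000
    endloop
  endfacet
  facet normal 0.0000 1.0000 0.0000
    outer loop
      vertex 0.000 14.000 24.000
      vertex 24.000 14.000 24.000
      vertex 0.000 14.000 0.000
    endloop
  endfacet
  facet normal -1.0000 0.0000 0.0000
    outer loop
      vertex 0.000 14.000 24.000
      vertex 0.000 14.000 0.000
      vertex 0.000 0.000 0.000
    endloop
  endfacet
  facet normal -1.0000 0.0000 0.0000
    outer loop
      vertex 0.000 0.000 24.000
      vertex 0.000 14.000 24.000
      vertex 0.000 0.000 0.000
    endloop
  endfacet
  facet normal 1.0000 0.0000 0.0000
    outer loop
      vertex 24.000 0.000 0.000
      vertex 24.000 14.000 0.000
      vertex 24.000 14.000 24.000
    endloop
  endfacet
  facet normal 1.0000 0.0000 0.0000
    outer loop
      vertex 24.000 0.000 0.000
      vertex 24.000 14.000 24.000
      vertex 24.000 0.000 24.000
    endloop
  endfacet
endsolid part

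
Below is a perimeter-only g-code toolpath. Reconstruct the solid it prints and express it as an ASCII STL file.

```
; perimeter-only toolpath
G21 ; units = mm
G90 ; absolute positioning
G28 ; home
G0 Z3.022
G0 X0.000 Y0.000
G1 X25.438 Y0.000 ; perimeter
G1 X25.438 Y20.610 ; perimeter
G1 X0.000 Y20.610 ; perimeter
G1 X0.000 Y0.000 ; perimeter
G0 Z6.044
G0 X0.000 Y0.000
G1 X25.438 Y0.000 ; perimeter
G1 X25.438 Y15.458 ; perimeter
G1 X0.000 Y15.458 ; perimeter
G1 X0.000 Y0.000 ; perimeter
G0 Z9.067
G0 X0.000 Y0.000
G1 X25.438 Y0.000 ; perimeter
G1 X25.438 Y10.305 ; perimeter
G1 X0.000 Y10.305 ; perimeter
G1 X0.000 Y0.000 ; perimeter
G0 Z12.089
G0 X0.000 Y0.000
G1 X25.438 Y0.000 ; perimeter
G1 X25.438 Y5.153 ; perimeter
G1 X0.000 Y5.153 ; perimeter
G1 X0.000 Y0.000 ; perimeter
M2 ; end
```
solid part
  facet normal 0.0000 0.0000 -1.0000
    outer loop
      vertex 25.438 25.763 0.000
      vertex 25.438 0.000 0.000
      vertex 0.000 0.000 0.000
    endloop
  endfacet
  facet normal 0.0000 0.0000 -1.0000
    outer loop
      vertex 0.000 25.763 0.000
      vertex 25.438 25.763 0.000
      vertex 0.000 0.000 0.000
    endloop
  endfacet
  facet normal 0.0000 -1.0000 0.0000
    outer loop
      vertex 0.000 0.000 0.000
      vertex 25.438 0.000 0.000
      vertex 25.438 0.000 15.111
    endloop
  endfacet
  facet normal 0.0000 -1.0000 0.0000
    outer loop
      vertex 0.000 0.000 0.000
      vertex 25.438 0.000 15.111
      vertex 0.000 0.000 15.111
    endloop
  endfacet
  facet normal 0.0000 0.5059 0.8626
    outer loop
      vertex 0.000 0.000 15.111
      vertex 25.438 0.000 15.111
      vertex 25.438 25.763 0.000
    endloop
  endfacet
  facet normal 0.0000 0.5059 0.8626
    outer loop
      vertex 0.000 0.000 15.111
      vertex 25.438 25.763 0.000
      vertex 0.000 25.763 0.000
    endloop
  endfacet
  facet normal -1.0000 0.0000 0.0000
    outer loop
      vertex 0.000 0.000 15.111
      vertex 0.000 25.763 0.000
      vertex 0.000 0.000 0.000
    endloop
  endfacet
  facet normal 1.0000 0.0000 0.0000
    outer loop
      vertex 25.438 0.000 0.000
      vertex 25.438 25.763 0.000
      vertex 25.438 0.000 15.111
    endloop
  endfacet
endsolid part

The G0 Z moves step by Δz≈3.022 mm. The G1 loops shrink linearly with z, so the solid tapers from its base footprint up to z≈15.1. Closing with a flat bottom cap and the tapered top and triangulating gives 8 facets — a wedge (ramp): 25.4 × 25.8 mm base, rising to 15.1 mm along the y=0 edge and sloping linearly to z=0 at y=25.8.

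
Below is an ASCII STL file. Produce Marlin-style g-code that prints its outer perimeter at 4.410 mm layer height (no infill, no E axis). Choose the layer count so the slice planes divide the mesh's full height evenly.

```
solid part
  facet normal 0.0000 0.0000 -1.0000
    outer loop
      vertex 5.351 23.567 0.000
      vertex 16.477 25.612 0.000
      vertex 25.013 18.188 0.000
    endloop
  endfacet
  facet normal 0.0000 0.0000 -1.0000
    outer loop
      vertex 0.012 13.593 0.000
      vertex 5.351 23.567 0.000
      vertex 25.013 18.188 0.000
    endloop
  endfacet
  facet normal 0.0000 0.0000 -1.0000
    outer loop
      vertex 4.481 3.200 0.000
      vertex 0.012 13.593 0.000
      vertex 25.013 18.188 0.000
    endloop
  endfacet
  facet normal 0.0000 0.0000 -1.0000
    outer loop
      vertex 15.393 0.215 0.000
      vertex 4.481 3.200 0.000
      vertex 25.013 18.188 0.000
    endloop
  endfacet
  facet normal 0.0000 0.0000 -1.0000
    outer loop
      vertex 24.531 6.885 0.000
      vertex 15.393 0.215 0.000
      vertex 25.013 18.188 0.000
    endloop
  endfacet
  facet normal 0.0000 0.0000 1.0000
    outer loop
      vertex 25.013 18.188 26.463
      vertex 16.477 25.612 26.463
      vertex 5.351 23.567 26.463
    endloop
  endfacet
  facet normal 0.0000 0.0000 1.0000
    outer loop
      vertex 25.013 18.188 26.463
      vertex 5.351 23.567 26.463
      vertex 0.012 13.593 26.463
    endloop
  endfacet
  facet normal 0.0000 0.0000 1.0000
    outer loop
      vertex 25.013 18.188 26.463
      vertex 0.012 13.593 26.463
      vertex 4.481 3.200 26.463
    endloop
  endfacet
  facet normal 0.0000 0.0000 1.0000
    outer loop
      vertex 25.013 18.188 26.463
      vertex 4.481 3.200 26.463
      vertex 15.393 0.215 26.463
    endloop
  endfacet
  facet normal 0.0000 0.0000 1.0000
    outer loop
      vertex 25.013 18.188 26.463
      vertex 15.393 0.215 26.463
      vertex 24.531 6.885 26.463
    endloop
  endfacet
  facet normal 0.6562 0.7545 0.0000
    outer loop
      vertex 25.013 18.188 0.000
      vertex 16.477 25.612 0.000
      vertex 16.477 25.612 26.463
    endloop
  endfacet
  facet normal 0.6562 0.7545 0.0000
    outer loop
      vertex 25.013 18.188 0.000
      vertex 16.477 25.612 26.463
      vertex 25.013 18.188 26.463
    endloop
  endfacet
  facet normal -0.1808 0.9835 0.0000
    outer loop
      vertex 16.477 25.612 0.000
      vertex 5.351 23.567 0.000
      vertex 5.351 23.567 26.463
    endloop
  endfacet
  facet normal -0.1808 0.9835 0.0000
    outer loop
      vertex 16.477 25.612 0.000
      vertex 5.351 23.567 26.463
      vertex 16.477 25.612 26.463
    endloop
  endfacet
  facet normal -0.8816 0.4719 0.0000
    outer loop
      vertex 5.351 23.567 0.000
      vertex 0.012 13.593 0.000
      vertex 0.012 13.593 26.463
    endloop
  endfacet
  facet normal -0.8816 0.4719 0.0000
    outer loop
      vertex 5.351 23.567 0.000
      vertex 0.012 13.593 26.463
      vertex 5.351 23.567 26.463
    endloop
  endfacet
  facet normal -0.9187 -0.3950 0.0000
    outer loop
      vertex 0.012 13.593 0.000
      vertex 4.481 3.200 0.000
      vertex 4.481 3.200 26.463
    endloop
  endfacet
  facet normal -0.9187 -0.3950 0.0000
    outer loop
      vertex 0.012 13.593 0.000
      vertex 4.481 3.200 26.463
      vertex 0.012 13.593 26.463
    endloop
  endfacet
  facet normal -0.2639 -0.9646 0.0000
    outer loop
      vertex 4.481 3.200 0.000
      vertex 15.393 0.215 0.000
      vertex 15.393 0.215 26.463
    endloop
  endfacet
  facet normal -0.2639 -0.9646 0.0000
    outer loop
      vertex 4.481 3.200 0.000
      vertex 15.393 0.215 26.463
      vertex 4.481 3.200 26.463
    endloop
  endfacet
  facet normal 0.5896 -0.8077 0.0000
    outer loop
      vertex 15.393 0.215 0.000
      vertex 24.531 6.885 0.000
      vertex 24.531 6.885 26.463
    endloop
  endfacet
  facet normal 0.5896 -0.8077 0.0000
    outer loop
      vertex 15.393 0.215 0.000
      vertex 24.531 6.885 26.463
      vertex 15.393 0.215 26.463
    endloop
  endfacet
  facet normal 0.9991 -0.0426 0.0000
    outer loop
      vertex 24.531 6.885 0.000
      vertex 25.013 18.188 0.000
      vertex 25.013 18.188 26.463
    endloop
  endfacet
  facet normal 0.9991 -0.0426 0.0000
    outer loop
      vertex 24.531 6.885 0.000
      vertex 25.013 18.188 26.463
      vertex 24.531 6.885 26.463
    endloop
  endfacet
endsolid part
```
; perimeter-only toolpath
G21 ; units = mm
G90 ; absolute positioning
G28 ; home
; layer 1
G0 Z4.410
G0 X25.013 Y18.188
G1 X16.477 Y25.612
G1 X5.351 Y23.567
G1 X0.012 Y13.593
G1 X4.481 Y3.200
G1 X15.393 Y0.215
G1 X24.531 Y6.885
G1 X25.013 Y18.188
; layer 2
G0 Z8.821
G0 X25.013 Y18.188
G1 X16.477 Y25.612
G1 X5.351 Y23.567
G1 X0.012 Y13.593
G1 X4.481 Y3.200
G1 X15.393 Y0.215
G1 X24.531 Y6.885
G1 X25.013 Y18.188
; layer 3
G0 Z13.232
G0 X25.013 Y18.188
G1 X16.477 Y25.612
G1 X5.351 Y23.567
G1 X0.012 Y13.593
G1 X4.481 Y3.200
G1 X15.393 Y0.215
G1 X24.531 Y6.885
G1 X25.013 Y18.188
; layer 4
G0 Z17.642
G0 X25.013 Y18.188
G1 X16.477 Y25.612
G1 X5.351 Y23.567
G1 X0.012 Y13.593
G1 X4.481 Y3.200
G1 X15.393 Y0.215
G1 X24.531 Y6.885
G1 X25.013 Y18.188
; layer 5
G0 Z22.052
G0 X25.013 Y18.188
G1 X16.477 Y25.612
G1 X5.351 Y23.567
G1 X0.012 Y13.593
G1 X4.481 Y3.200
G1 X15.393 Y0.215
G1 X24.531 Y6.885
G1 X25.013 Y18.188
; layer 6
G0 Z26.463
G0 X25.013 Y18.188
G1 X16.477 Y25.612
G1 X5.351 Y23.567
G1 X0.012 Y13.593
G1 X4.481 Y3.200
G1 X15.393 Y0.215
G1 X24.531 Y6.885
G1 X25.013 Y18.188
M2 ; end

The solid is a regular 7-sided prism (a cylinder approximated with 7 flat sides), circumscribed radius ≈ 13 mm, height ≈ 26.5 mm. Slicing at Δz = 4.410 mm — 6 equal slices spanning the solid's height, so layer i sits at z = i·h/6 — gives 6 non-empty perimeters. Each is a 7-segment closed polygon; G0 lifts to the layer z and rapids to the start vertex, then G1 traces the edges.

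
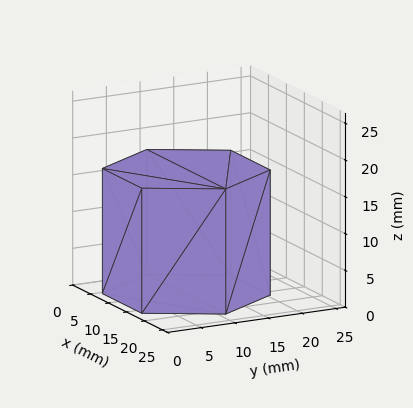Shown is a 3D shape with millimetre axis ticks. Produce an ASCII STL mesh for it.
Reading the render: the shape is a regular 6-sided prism (a cylinder approximated with 6 flat sides), circumscribed radius ≈ 11 mm, height ≈ 17 mm (dimensions read to the nearest mm from the axis ticks). For the STL, each face is triangulated and given an outward normal.

solid part
  facet normal 0.0000 0.0000 -1.0000
    outer loop
      vertex 5.500 20.526 0.000
      vertex 16.500 20.526 0.000
      vertex 22.000 11.000 0.000
    endloop
  endfacet
  facet normal 0.0000 0.0000 -1.0000
    outer loop
      vertex 0.000 11.000 0.000
      vertex 5.500 20.526 0.000
      vertex 22.000 11.000 0.000
    endloop
  endfacet
  facet normal 0.0000 0.0000 -1.0000
    outer loop
      vertex 5.500 1.474 0.000
      vertex 0.000 11.000 0.000
      vertex 22.000 11.000 0.000
    endloop
  endfacet
  facet normal 0.0000 0.0000 -1.0000
    outer loop
      vertex 16.500 1.474 0.000
      vertex 5.500 1.474 0.000
      vertex 22.000 11.000 0.000
    endloop
  endfacet
  facet normal 0.0000 0.0000 1.0000
    outer loop
      vertex 22.000 11.000 17.000
      vertex 16.500 20.526 17.000
      vertex 5.500 20.526 17.000
    endloop
  endfacet
  facet normal 0.0000 0.0000 1.0000
    outer loop
      vertex 22.000 11.000 17.000
      vertex 5.500 20.526 17.000
      vertex 0.000 11.000 17.000
    endloop
  endfacet
  facet normal 0.0000 0.0000 1.0000
    outer loop
      vertex 22.000 11.000 17.000
      vertex 0.000 11.000 17.000
      vertex 5.500 1.474 17.000
    endloop
  endfacet
  facet normal 0.0000 0.0000 1.0000
    outer loop
      vertex 22.000 11.000 17.000
      vertex 5.500 1.474 17.000
      vertex 16.500 1.474 17.000
    endloop
  endfacet
  facet normal 0.8660 0.5000 0.0000
    outer loop
      vertex 22.000 11.000 0.000
      vertex 16.500 20.526 0.000
      vertex 16.500 20.526 17.000
    endloop
  endfacet
  facet normal 0.8660 0.5000 0.0000
    outer loop
      vertex 22.000 11.000 0.000
      vertex 16.500 20.526 17.000
      vertex 22.000 11.000 17.000
    endloop
  endfacet
  facet normal 0.0000 1.0000 0.0000
    outer loop
      vertex 16.500 20.526 0.000
      vertex 5.500 20.526 0.000
      vertex 5.500 20.526 17.000
    endloop
  endfacet
  facet normal 0.0000 1.0000 0.0000
    outer loop
      vertex 16.500 20.526 0.000
      vertex 5.500 20.526 17.000
      vertex 16.500 20.526 17.000
    endloop
  endfacet
  facet normal -0.8660 0.5000 0.0000
    outer loop
      vertex 5.500 20.526 0.000
      vertex 0.000 11.000 0.000
      vertex 0.000 11.000 17.000
    endloop
  endfacet
  facet normal -0.8660 0.5000 0.0000
    outer loop
      vertex 5.500 20.526 0.000
      vertex 0.000 11.000 17.000
      vertex 5.500 20.526 17.000
    endloop
  endfacet
  facet normal -0.8660 -0.5000 0.0000
    outer loop
      vertex 0.000 11.000 0.000
      vertex 5.500 1.474 0.000
      vertex 5.500 1.474 17.000
    endloop
  endfacet
  facet normal -0.8660 -0.5000 0.0000
    outer loop
      vertex 0.000 11.000 0.000
      vertex 5.500 1.474 17.000
      vertex 0.000 11.000 17.000
    endloop
  endfacet
  facet normal 0.0000 -1.0000 0.0000
    outer loop
      vertex 5.500 1.474 0.000
      vertex 16.500 1.474 0.000
      vertex 16.500 1.474 17.000
    endloop
  endfacet
  facet normal 0.0000 -1.0000 0.0000
    outer loop
      vertex 5.500 1.474 0.000
      vertex 16.500 1.474 17.000
      vertex 5.500 1.474 17.000
    endloop
  endfacet
  facet normal 0.8660 -0.5000 0.0000
    outer loop
      vertex 16.500 1.474 0.000
      vertex 22.000 11.000 0.000
      vertex 22.000 11.000 17.000
    endloop
  endfacet
  facet normal 0.8660 -0.5000 0.0000
    outer loop
      vertex 16.500 1.474 0.000
      vertex 22.000 11.000 17.000
      vertex 16.500 1.474 17.000
    endloop
  endfacet
endsolid part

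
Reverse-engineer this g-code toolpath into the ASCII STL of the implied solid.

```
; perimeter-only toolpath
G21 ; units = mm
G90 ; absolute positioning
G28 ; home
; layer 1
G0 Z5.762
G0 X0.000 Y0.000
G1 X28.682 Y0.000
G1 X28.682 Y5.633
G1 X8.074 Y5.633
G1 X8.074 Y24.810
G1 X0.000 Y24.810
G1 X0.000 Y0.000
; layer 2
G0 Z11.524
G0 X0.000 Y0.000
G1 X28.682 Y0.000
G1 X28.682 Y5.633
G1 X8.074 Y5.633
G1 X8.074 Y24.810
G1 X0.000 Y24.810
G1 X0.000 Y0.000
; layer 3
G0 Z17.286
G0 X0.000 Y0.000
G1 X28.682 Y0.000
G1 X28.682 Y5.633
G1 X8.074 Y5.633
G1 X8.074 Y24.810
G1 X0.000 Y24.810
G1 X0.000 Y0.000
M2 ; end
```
solid part
  facet normal 0.0000 0.0000 -1.0000
    outer loop
      vertex 28.682 5.633 0.000
      vertex 28.682 0.000 0.000
      vertex 0.000 0.000 0.000
    endloop
  endfacet
  facet normal 0.0000 0.0000 -1.0000
    outer loop
      vertex 8.074 5.633 0.000
      vertex 28.682 5.633 0.000
      vertex 0.000 0.000 0.000
    endloop
  endfacet
  facet normal 0.0000 0.0000 -1.0000
    outer loop
      vertex 8.074 24.810 0.000
      vertex 8.074 5.633 0.000
      vertex 0.000 0.000 0.000
    endloop
  endfacet
  facet normal 0.0000 0.0000 -1.0000
    outer loop
      vertex 0.000 24.810 0.000
      vertex 8.074 24.810 0.000
      vertex 0.000 0.000 0.000
    endloop
  endfacet
  facet normal 0.0000 0.0000 1.0000
    outer loop
      vertex 0.000 0.000 17.286
      vertex 28.682 0.000 17.286
      vertex 28.682 5.633 17.286
    endloop
  endfacet
  facet normal 0.0000 0.0000 1.0000
    outer loop
      vertex 0.000 0.000 17.286
      vertex 28.682 5.633 17.286
      vertex 8.074 5.633 17.286
    endloop
  endfacet
  facet normal 0.0000 0.0000 1.0000
    outer loop
      vertex 0.000 0.000 17.286
      vertex 8.074 5.633 17.286
      vertex 8.074 24.810 17.286
    endloop
  endfacet
  facet normal 0.0000 0.0000 1.0000
    outer loop
      vertex 0.000 0.000 17.286
      vertex 8.074 24.810 17.286
      vertex 0.000 24.810 17.286
    endloop
  endfacet
  facet normal 0.0000 -1.0000 0.0000
    outer loop
      vertex 0.000 0.000 0.000
      vertex 28.682 0.000 0.000
      vertex 28.682 0.000 17.286
    endloop
  endfacet
  facet normal 0.0000 -1.0000 0.0000
    outer loop
      vertex 0.000 0.000 0.000
      vertex 28.682 0.000 17.286
      vertex 0.000 0.000 17.286
    endloop
  endfacet
  facet normal 1.0000 0.0000 0.0000
    outer loop
      vertex 28.682 0.000 0.000
      vertex 28.682 5.633 0.000
      vertex 28.682 5.633 17.286
    endloop
  endfacet
  facet normal 1.0000 0.0000 0.0000
    outer loop
      vertex 28.682 0.000 0.000
      vertex 28.682 5.633 17.286
      vertex 28.682 0.000 17.286
    endloop
  endfacet
  facet normal 0.0000 1.0000 0.0000
    outer loop
      vertex 28.682 5.633 0.000
      vertex 8.074 5.633 0.000
      vertex 8.074 5.633 17.286
    endloop
  endfacet
  facet normal 0.0000 1.0000 0.0000
    outer loop
      vertex 28.682 5.633 0.000
      vertex 8.074 5.633 17.286
      vertex 28.682 5.633 17.286
    endloop
  endfacet
  facet normal 1.0000 0.0000 0.0000
    outer loop
      vertex 8.074 5.633 0.000
      vertex 8.074 24.810 0.000
      vertex 8.074 24.810 17.286
    endloop
  endfacet
  facet normal 1.0000 0.0000 0.0000
    outer loop
      vertex 8.074 5.633 0.000
      vertex 8.074 24.810 17.286
      vertex 8.074 5.633 17.286
    endloop
  endfacet
  facet normal 0.0000 1.0000 0.0000
    outer loop
      vertex 8.074 24.810 0.000
      vertex 0.000 24.810 0.000
      vertex 0.000 24.810 17.286
    endloop
  endfacet
  facet normal 0.0000 1.0000 0.0000
    outer loop
      vertex 8.074 24.810 0.000
      vertex 0.000 24.810 17.286
      vertex 8.074 24.810 17.286
    endloop
  endfacet
  facet normal -1.0000 0.0000 0.0000
    outer loop
      vertex 0.000 24.810 0.000
      vertex 0.000 0.000 0.000
      vertex 0.000 0.000 17.286
    endloop
  endfacet
  facet normal -1.0000 0.0000 0.0000
    outer loop
      vertex 0.000 24.810 0.000
      vertex 0.000 0.000 17.286
      vertex 0.000 24.810 17.286
    endloop
  endfacet
endsolid part

The G0 Z moves step by Δz≈5.762 mm. Every layer's G1 loop is the same polygon, so the solid is a straight extrusion of it from z=0 to z≈17.3. Closing with flat bottom and top caps and triangulating gives 20 facets — an L-shaped prism: outer 28.7 × 24.8 mm, arm thicknesses ≈ 5.63 mm (horizontal) and 8.07 mm (vertical), extruded 17.3 mm in z.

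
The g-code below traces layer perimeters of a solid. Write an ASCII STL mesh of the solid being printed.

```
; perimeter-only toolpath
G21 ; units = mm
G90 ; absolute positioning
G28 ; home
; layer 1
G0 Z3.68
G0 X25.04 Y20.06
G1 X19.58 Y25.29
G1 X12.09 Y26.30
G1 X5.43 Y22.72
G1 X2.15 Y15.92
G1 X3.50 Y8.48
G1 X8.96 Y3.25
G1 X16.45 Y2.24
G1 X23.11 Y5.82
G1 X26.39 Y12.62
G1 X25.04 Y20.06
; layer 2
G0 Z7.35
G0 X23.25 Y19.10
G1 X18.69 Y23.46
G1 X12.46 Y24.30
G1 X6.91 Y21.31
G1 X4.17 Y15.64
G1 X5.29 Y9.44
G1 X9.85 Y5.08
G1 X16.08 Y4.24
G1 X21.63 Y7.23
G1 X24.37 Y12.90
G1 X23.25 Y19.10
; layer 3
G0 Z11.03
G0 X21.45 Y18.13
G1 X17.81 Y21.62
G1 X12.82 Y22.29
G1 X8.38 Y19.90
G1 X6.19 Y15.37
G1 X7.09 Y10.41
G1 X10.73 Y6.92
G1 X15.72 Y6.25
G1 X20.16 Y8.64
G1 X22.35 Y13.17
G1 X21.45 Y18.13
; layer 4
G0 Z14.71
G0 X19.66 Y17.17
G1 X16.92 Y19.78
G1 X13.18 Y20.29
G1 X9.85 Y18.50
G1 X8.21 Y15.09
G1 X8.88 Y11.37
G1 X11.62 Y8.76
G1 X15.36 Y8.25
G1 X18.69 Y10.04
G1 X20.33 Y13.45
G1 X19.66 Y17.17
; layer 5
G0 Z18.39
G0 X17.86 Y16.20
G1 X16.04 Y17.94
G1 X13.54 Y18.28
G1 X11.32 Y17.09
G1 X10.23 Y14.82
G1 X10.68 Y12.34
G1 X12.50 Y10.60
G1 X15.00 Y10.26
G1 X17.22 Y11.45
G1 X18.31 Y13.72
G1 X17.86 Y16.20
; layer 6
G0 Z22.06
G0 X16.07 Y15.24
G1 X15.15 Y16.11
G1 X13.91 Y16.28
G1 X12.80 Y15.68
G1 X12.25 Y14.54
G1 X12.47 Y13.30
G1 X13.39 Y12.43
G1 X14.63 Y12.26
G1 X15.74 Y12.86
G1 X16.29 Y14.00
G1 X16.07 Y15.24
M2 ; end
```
solid part
  facet normal 0.0000 0.0000 -1.0000
    outer loop
      vertex 11.73 28.31 0.00
      vertex 20.46 27.13 0.00
      vertex 26.84 21.03 0.00
    endloop
  endfacet
  facet normal 0.0000 0.0000 -1.0000
    outer loop
      vertex 3.96 24.13 0.00
      vertex 11.73 28.31 0.00
      vertex 26.84 21.03 0.00
    endloop
  endfacet
  facet normal 0.0000 0.0000 -1.0000
    outer loop
      vertex 0.13 16.19 0.00
      vertex 3.96 24.13 0.00
      vertex 26.84 21.03 0.00
    endloop
  endfacet
  facet normal 0.0000 0.0000 -1.0000
    outer loop
      vertex 1.70 7.51 0.00
      vertex 0.13 16.19 0.00
      vertex 26.84 21.03 0.00
    endloop
  endfacet
  facet normal 0.0000 0.0000 -1.0000
    outer loop
      vertex 8.08 1.41 0.00
      vertex 1.70 7.51 0.00
      vertex 26.84 21.03 0.00
    endloop
  endfacet
  facet normal 0.0000 0.0000 -1.0000
    outer loop
      vertex 16.81 0.23 0.00
      vertex 8.08 1.41 0.00
      vertex 26.84 21.03 0.00
    endloop
  endfacet
  facet normal 0.0000 0.0000 -1.0000
    outer loop
      vertex 24.58 4.41 0.00
      vertex 16.81 0.23 0.00
      vertex 26.84 21.03 0.00
    endloop
  endfacet
  facet normal 0.0000 0.0000 -1.0000
    outer loop
      vertex 28.41 12.35 0.00
      vertex 24.58 4.41 0.00
      vertex 26.84 21.03 0.00
    endloop
  endfacet
  facet normal 0.6113 0.6393 0.4664
    outer loop
      vertex 26.84 21.03 0.00
      vertex 20.46 27.13 0.00
      vertex 14.27 14.27 25.74
    endloop
  endfacet
  facet normal 0.1185 0.8766 0.4664
    outer loop
      vertex 20.46 27.13 0.00
      vertex 11.73 28.31 0.00
      vertex 14.27 14.27 25.74
    endloop
  endfacet
  facet normal -0.4191 0.7791 0.4663
    outer loop
      vertex 11.73 28.31 0.00
      vertex 3.96 24.13 0.00
      vertex 14.27 14.27 25.74
    endloop
  endfacet
  facet normal -0.7967 0.3843 0.4664
    outer loop
      vertex 3.96 24.13 0.00
      vertex 0.13 16.19 0.00
      vertex 14.27 14.27 25.74
    endloop
  endfacet
  facet normal -0.8704 -0.1574 0.4664
    outer loop
      vertex 0.13 16.19 0.00
      vertex 1.70 7.51 0.00
      vertex 14.27 14.27 25.74
    endloop
  endfacet
  facet normal -0.6113 -0.6393 0.4664
    outer loop
      vertex 1.70 7.51 0.00
      vertex 8.08 1.41 0.00
      vertex 14.27 14.27 25.74
    endloop
  endfacet
  facet normal -0.1185 -0.8766 0.4664
    outer loop
      vertex 8.08 1.41 0.00
      vertex 16.81 0.23 0.00
      vertex 14.27 14.27 25.74
    endloop
  endfacet
  facet normal 0.4191 -0.7791 0.4663
    outer loop
      vertex 16.81 0.23 0.00
      vertex 24.58 4.41 0.00
      vertex 14.27 14.27 25.74
    endloop
  endfacet
  facet normal 0.7967 -0.3843 0.4664
    outer loop
      vertex 24.58 4.41 0.00
      vertex 28.41 12.35 0.00
      vertex 14.27 14.27 25.74
    endloop
  endfacet
  facet normal 0.8704 0.1574 0.4664
    outer loop
      vertex 28.41 12.35 0.00
      vertex 26.84 21.03 0.00
      vertex 14.27 14.27 25.74
    endloop
  endfacet
endsolid part

The G0 Z moves step by Δz≈3.68 mm. The G1 loops shrink linearly with z, so the solid tapers from its base footprint up to z≈25.7. Closing with a flat bottom cap and the tapered top and triangulating gives 18 facets — a regular 10-sided pyramid, base circumscribed radius ≈ 14.3 mm, apex at z ≈ 25.7 mm.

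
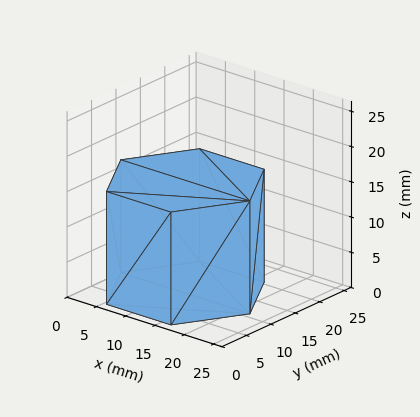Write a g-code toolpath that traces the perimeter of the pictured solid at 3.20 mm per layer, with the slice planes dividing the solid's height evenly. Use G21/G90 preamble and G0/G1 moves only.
Reading the render: the shape is a regular 6-sided prism (a cylinder approximated with 6 flat sides), circumscribed radius ≈ 11 mm, height ≈ 16 mm (dimensions read to the nearest mm from the axis ticks). For the g-code, the solid's height is divided into equal slices at the stated Δz and each level perimeter traced with G1 moves after a G0 lift.

; perimeter-only toolpath
G21 ; units = mm
G90 ; absolute positioning
G28 ; home
; layer 1
G0 Z3.20
G0 X22.00 Y11.00
G1 X16.50 Y20.53
G1 X5.50 Y20.53
G1 X0.00 Y11.00
G1 X5.50 Y1.47
G1 X16.50 Y1.47
G1 X22.00 Y11.00
; layer 2
G0 Z6.40
G0 X22.00 Y11.00
G1 X16.50 Y20.53
G1 X5.50 Y20.53
G1 X0.00 Y11.00
G1 X5.50 Y1.47
G1 X16.50 Y1.47
G1 X22.00 Y11.00
; layer 3
G0 Z9.60
G0 X22.00 Y11.00
G1 X16.50 Y20.53
G1 X5.50 Y20.53
G1 X0.00 Y11.00
G1 X5.50 Y1.47
G1 X16.50 Y1.47
G1 X22.00 Y11.00
; layer 4
G0 Z12.80
G0 X22.00 Y11.00
G1 X16.50 Y20.53
G1 X5.50 Y20.53
G1 X0.00 Y11.00
G1 X5.50 Y1.47
G1 X16.50 Y1.47
G1 X22.00 Y11.00
; layer 5
G0 Z16.00
G0 X22.00 Y11.00
G1 X16.50 Y20.53
G1 X5.50 Y20.53
G1 X0.00 Y11.00
G1 X5.50 Y1.47
G1 X16.50 Y1.47
G1 X22.00 Y11.00
M2 ; end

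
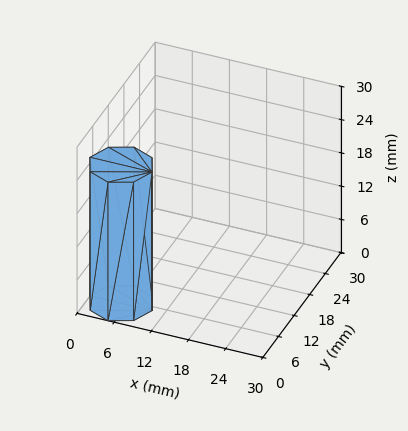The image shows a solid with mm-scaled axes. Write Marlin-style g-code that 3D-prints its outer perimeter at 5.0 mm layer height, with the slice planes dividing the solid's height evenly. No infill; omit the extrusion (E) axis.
Reading the render: the shape is a regular 8-sided prism (a cylinder approximated with 8 flat sides), circumscribed radius ≈ 5 mm, height ≈ 25 mm (dimensions read to the nearest mm from the axis ticks). For the g-code, the solid's height is divided into equal slices at the stated Δz and each level perimeter traced with G1 moves after a G0 lift.

; perimeter-only toolpath
G21 ; units = mm
G90 ; absolute positioning
G28 ; home
; layer 1
G0 Z5.0
G0 X10.0 Y5.0
G1 X8.5 Y8.5
G1 X5.0 Y10.0
G1 X1.5 Y8.5
G1 X0.0 Y5.0
G1 X1.5 Y1.5
G1 X5.0 Y0.0
G1 X8.5 Y1.5
G1 X10.0 Y5.0
; layer 2
G0 Z10.0
G0 X10.0 Y5.0
G1 X8.5 Y8.5
G1 X5.0 Y10.0
G1 X1.5 Y8.5
G1 X0.0 Y5.0
G1 X1.5 Y1.5
G1 X5.0 Y0.0
G1 X8.5 Y1.5
G1 X10.0 Y5.0
; layer 3
G0 Z15.0
G0 X10.0 Y5.0
G1 X8.5 Y8.5
G1 X5.0 Y10.0
G1 X1.5 Y8.5
G1 X0.0 Y5.0
G1 X1.5 Y1.5
G1 X5.0 Y0.0
G1 X8.5 Y1.5
G1 X10.0 Y5.0
; layer 4
G0 Z20.0
G0 X10.0 Y5.0
G1 X8.5 Y8.5
G1 X5.0 Y10.0
G1 X1.5 Y8.5
G1 X0.0 Y5.0
G1 X1.5 Y1.5
G1 X5.0 Y0.0
G1 X8.5 Y1.5
G1 X10.0 Y5.0
; layer 5
G0 Z25.0
G0 X10.0 Y5.0
G1 X8.5 Y8.5
G1 X5.0 Y10.0
G1 X1.5 Y8.5
G1 X0.0 Y5.0
G1 X1.5 Y1.5
G1 X5.0 Y0.0
G1 X8.5 Y1.5
G1 X10.0 Y5.0
M2 ; end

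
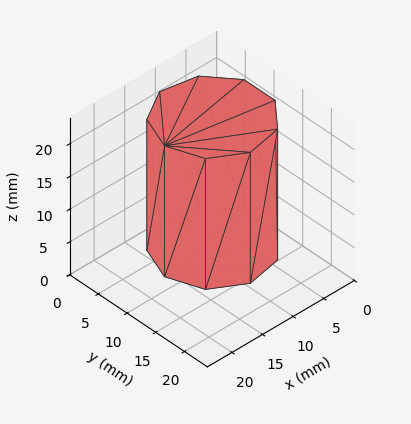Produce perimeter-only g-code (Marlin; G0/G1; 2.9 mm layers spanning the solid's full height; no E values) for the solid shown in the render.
Reading the render: the shape is a regular 9-sided prism (a cylinder approximated with 9 flat sides), circumscribed radius ≈ 8 mm, height ≈ 20 mm (dimensions read to the nearest mm from the axis ticks). For the g-code, the solid's height is divided into equal slices at the stated Δz and each level perimeter traced with G1 moves after a G0 lift.

; perimeter-only toolpath
G21 ; units = mm
G90 ; absolute positioning
G28 ; home
; layer 1
G0 Z2.9
G0 X16.0 Y8.0
G1 X14.1 Y13.1
G1 X9.4 Y15.9
G1 X4.0 Y14.9
G1 X0.5 Y10.7
G1 X0.5 Y5.3
G1 X4.0 Y1.1
G1 X9.4 Y0.1
G1 X14.1 Y2.9
G1 X16.0 Y8.0
; layer 2
G0 Z5.7
G0 X16.0 Y8.0
G1 X14.1 Y13.1
G1 X9.4 Y15.9
G1 X4.0 Y14.9
G1 X0.5 Y10.7
G1 X0.5 Y5.3
G1 X4.0 Y1.1
G1 X9.4 Y0.1
G1 X14.1 Y2.9
G1 X16.0 Y8.0
; layer 3
G0 Z8.6
G0 X16.0 Y8.0
G1 X14.1 Y13.1
G1 X9.4 Y15.9
G1 X4.0 Y14.9
G1 X0.5 Y10.7
G1 X0.5 Y5.3
G1 X4.0 Y1.1
G1 X9.4 Y0.1
G1 X14.1 Y2.9
G1 X16.0 Y8.0
; layer 4
G0 Z11.4
G0 X16.0 Y8.0
G1 X14.1 Y13.1
G1 X9.4 Y15.9
G1 X4.0 Y14.9
G1 X0.5 Y10.7
G1 X0.5 Y5.3
G1 X4.0 Y1.1
G1 X9.4 Y0.1
G1 X14.1 Y2.9
G1 X16.0 Y8.0
; layer 5
G0 Z14.3
G0 X16.0 Y8.0
G1 X14.1 Y13.1
G1 X9.4 Y15.9
G1 X4.0 Y14.9
G1 X0.5 Y10.7
G1 X0.5 Y5.3
G1 X4.0 Y1.1
G1 X9.4 Y0.1
G1 X14.1 Y2.9
G1 X16.0 Y8.0
; layer 6
G0 Z17.1
G0 X16.0 Y8.0
G1 X14.1 Y13.1
G1 X9.4 Y15.9
G1 X4.0 Y14.9
G1 X0.5 Y10.7
G1 X0.5 Y5.3
G1 X4.0 Y1.1
G1 X9.4 Y0.1
G1 X14.1 Y2.9
G1 X16.0 Y8.0
; layer 7
G0 Z20.0
G0 X16.0 Y8.0
G1 X14.1 Y13.1
G1 X9.4 Y15.9
G1 X4.0 Y14.9
G1 X0.5 Y10.7
G1 X0.5 Y5.3
G1 X4.0 Y1.1
G1 X9.4 Y0.1
G1 X14.1 Y2.9
G1 X16.0 Y8.0
M2 ; end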